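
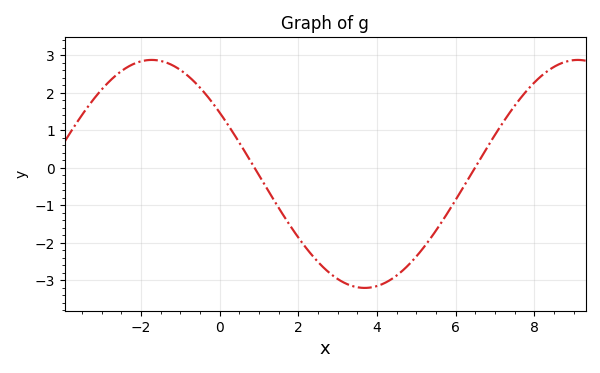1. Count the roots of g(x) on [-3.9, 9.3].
2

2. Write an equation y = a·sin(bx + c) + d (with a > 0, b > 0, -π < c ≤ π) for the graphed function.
y = 3.04sin(0.58x + 2.6) - 0.16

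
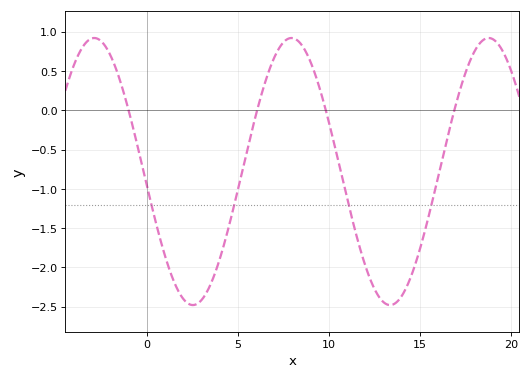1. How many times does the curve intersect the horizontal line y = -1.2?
4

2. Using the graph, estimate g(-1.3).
0.25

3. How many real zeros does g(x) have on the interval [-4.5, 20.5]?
4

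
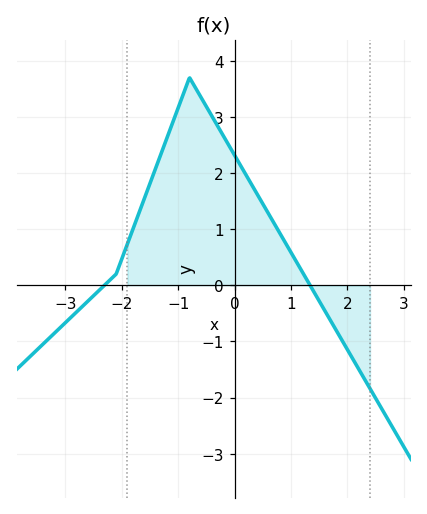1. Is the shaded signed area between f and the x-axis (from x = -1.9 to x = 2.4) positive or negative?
positive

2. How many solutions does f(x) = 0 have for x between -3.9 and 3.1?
2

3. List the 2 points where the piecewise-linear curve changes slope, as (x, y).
(-2.1, 0.2); (-0.8, 3.7)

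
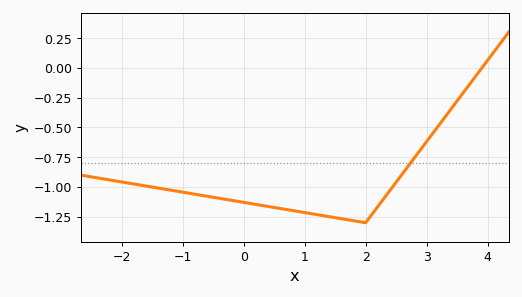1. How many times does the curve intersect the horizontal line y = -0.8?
1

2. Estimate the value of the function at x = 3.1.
-0.54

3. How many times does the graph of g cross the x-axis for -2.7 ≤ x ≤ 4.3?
1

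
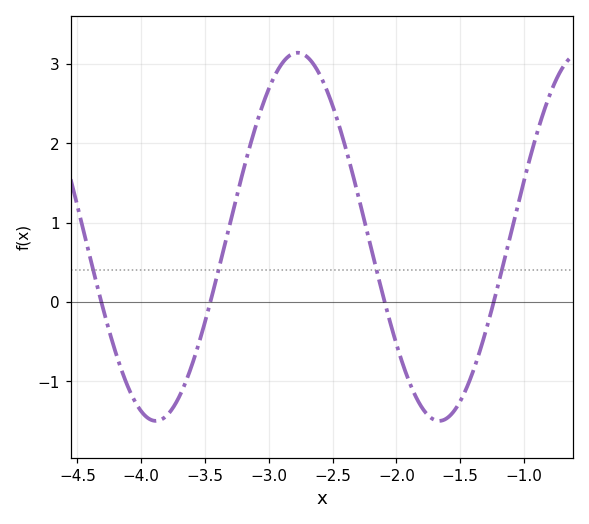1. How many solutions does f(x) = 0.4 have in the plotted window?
4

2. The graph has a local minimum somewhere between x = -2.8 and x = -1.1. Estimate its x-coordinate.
-1.7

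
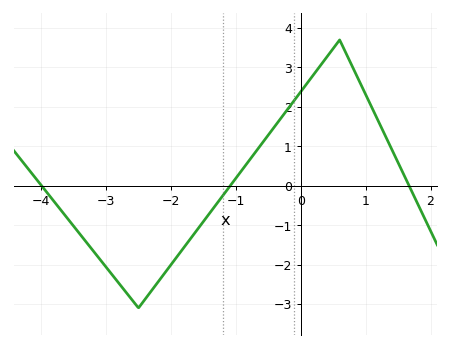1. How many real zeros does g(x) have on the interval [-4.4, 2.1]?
3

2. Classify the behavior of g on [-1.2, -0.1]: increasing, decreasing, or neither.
increasing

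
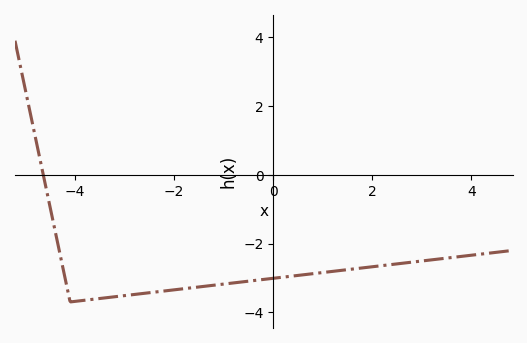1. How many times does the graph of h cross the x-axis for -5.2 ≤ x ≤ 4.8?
1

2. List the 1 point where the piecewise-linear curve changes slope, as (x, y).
(-4.1, -3.7)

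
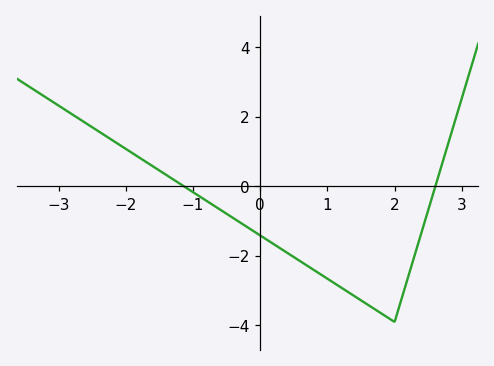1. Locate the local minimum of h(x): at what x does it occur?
2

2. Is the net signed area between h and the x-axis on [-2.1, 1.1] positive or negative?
negative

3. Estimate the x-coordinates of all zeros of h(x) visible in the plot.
-1.1, 2.6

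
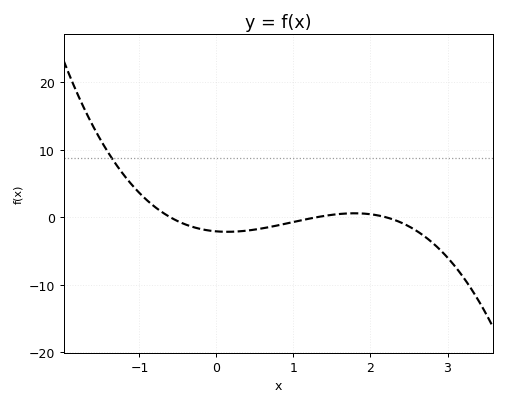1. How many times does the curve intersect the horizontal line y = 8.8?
1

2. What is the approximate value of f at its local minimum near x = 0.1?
-2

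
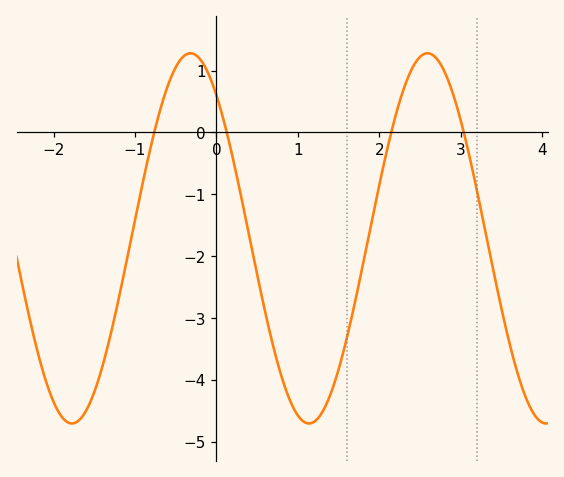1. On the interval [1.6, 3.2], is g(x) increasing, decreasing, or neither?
neither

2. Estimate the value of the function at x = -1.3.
-3.3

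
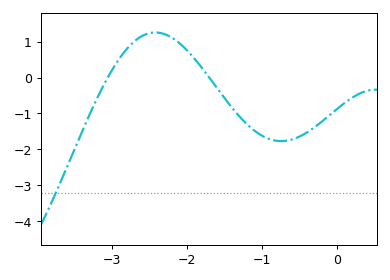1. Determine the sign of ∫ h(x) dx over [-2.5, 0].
negative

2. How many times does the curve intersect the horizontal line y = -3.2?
1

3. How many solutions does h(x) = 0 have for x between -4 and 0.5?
2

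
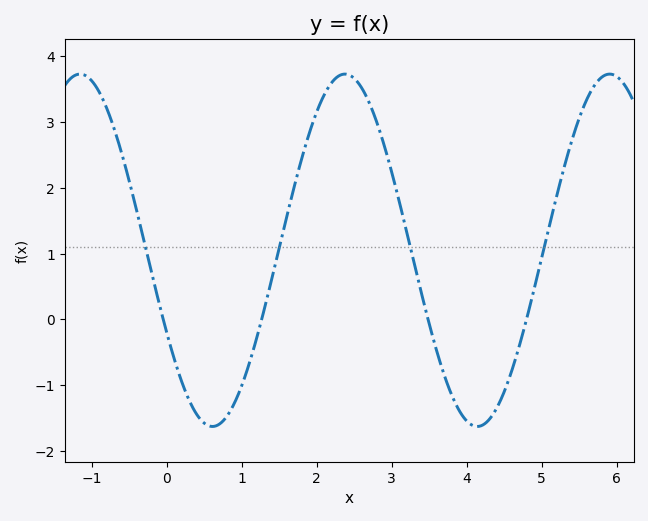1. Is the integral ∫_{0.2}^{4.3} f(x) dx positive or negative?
positive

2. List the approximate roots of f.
0, 1.2, 3.4, 4.8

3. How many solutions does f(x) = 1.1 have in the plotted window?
4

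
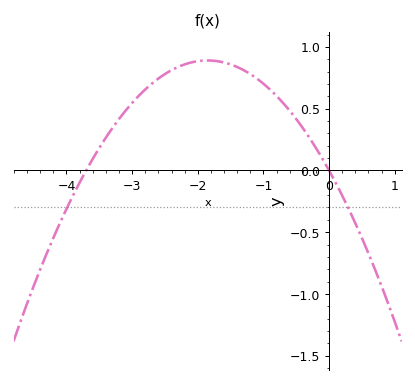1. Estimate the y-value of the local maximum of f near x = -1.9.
0.89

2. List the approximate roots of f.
-3.7, 0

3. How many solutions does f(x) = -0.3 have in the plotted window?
2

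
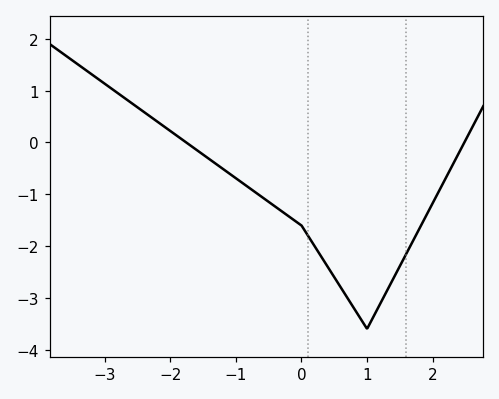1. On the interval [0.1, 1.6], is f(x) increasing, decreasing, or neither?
neither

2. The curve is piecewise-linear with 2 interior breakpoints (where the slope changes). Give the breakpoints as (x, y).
(0, -1.6); (1, -3.6)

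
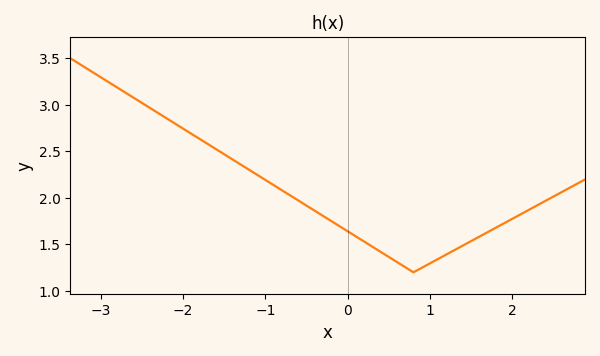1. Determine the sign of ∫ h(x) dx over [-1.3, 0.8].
positive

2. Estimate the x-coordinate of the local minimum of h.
0.8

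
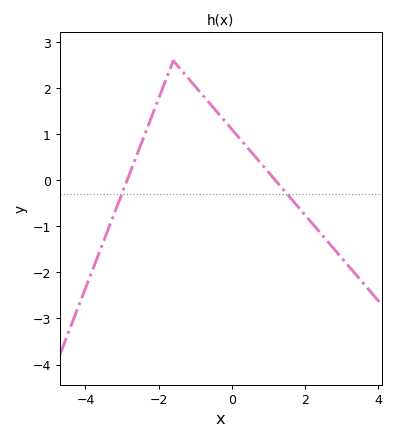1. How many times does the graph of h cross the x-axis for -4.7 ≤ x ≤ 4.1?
2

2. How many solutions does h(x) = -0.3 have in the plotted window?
2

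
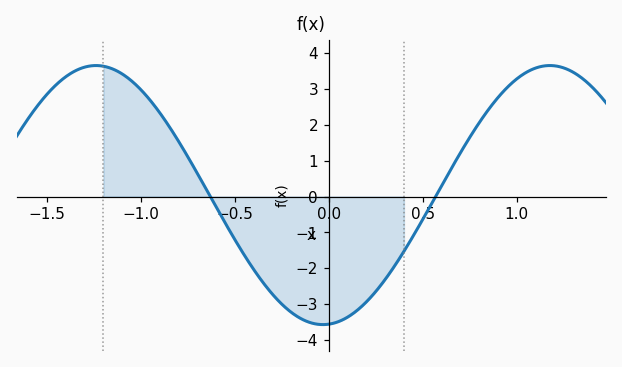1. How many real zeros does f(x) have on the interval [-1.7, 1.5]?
2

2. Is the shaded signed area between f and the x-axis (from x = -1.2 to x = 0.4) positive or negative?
negative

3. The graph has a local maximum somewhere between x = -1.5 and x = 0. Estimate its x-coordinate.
-1.25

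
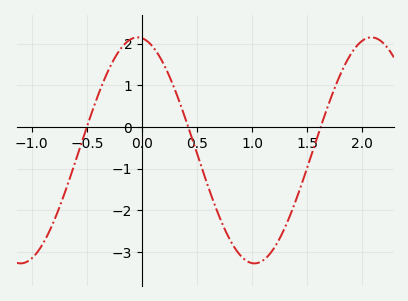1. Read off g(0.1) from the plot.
1.9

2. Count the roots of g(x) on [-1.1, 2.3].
3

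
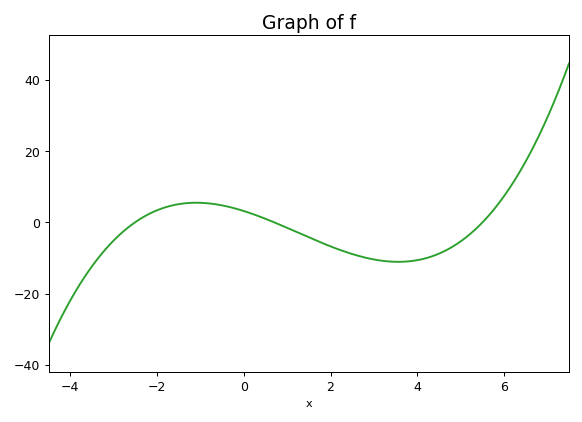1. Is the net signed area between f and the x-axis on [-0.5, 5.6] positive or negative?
negative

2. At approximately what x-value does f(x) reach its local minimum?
3.6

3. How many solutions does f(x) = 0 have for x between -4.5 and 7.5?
3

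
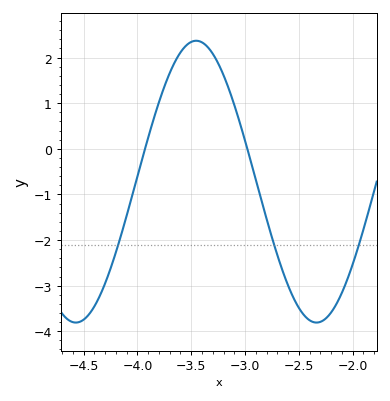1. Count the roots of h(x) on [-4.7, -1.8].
2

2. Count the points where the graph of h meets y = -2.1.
3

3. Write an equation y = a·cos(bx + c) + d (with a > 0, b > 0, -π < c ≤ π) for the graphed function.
y = 3.09cos(2.81x - 2.86) - 0.72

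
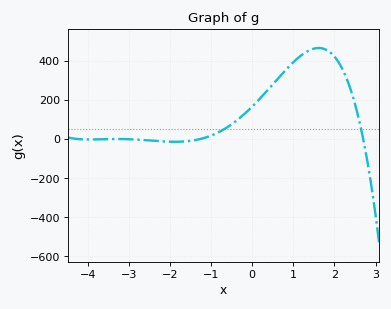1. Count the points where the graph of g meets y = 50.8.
2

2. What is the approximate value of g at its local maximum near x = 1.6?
460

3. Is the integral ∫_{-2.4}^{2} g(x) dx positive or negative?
positive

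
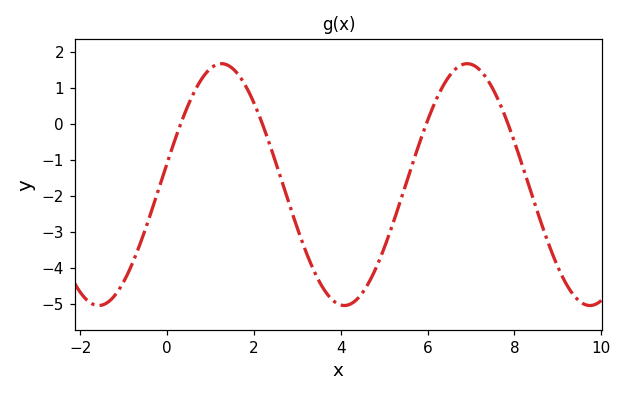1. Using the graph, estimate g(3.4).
-4.1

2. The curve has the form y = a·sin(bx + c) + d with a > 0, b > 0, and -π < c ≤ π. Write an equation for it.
y = 3.36sin(1.1x + 0.18) - 1.69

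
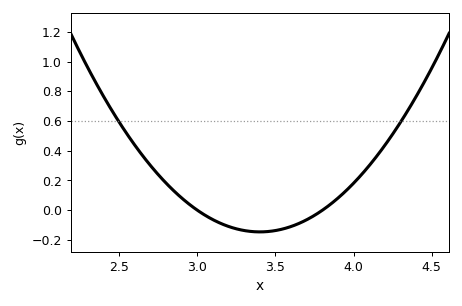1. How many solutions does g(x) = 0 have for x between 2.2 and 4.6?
2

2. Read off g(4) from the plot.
0.182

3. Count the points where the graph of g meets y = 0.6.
2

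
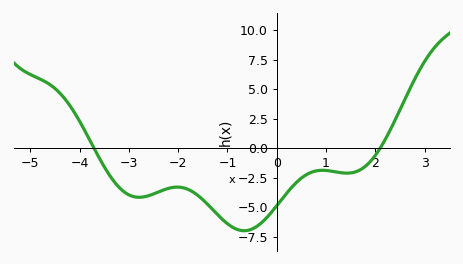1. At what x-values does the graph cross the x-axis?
-3.71, 2.1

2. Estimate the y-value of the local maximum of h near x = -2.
-3.29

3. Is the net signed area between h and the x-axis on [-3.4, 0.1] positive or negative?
negative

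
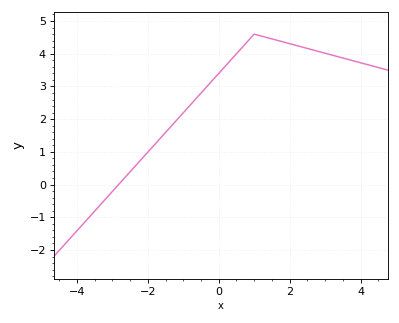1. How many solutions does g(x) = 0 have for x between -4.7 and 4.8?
1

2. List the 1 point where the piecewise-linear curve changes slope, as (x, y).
(1, 4.6)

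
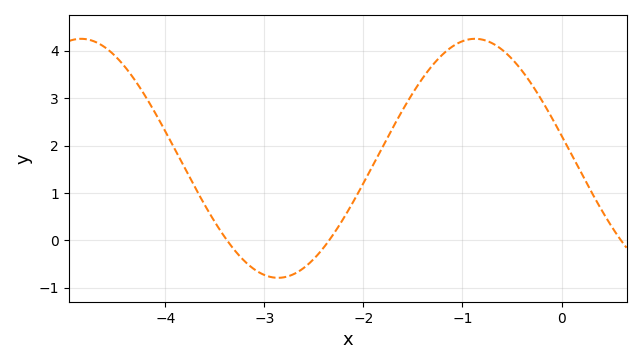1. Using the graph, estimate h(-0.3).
3.29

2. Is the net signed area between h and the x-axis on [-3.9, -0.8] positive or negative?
positive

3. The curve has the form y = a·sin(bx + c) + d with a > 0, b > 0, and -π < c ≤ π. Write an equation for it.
y = 2.52sin(1.58x + 2.95) + 1.73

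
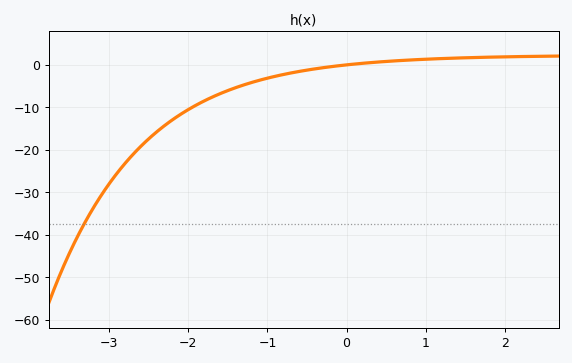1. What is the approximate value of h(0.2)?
0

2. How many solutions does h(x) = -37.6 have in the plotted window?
1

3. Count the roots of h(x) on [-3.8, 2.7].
1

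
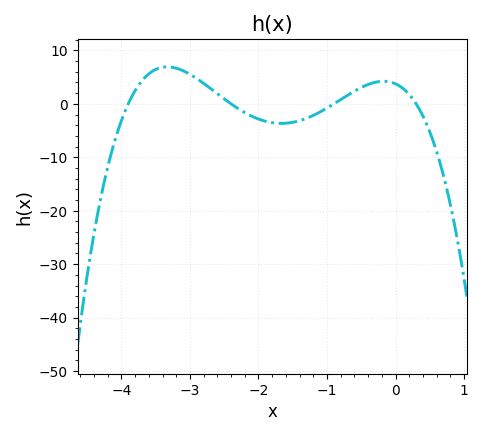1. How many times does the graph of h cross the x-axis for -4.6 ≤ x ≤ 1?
4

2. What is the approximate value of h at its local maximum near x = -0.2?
4.22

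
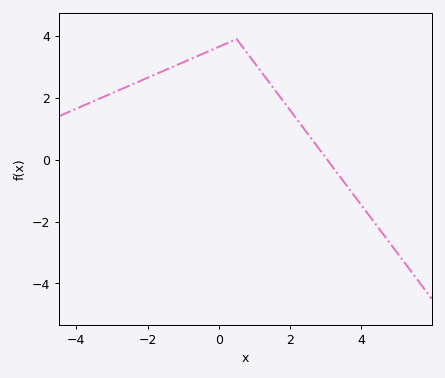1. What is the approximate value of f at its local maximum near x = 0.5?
3.8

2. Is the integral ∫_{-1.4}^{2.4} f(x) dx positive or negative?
positive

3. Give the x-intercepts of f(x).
3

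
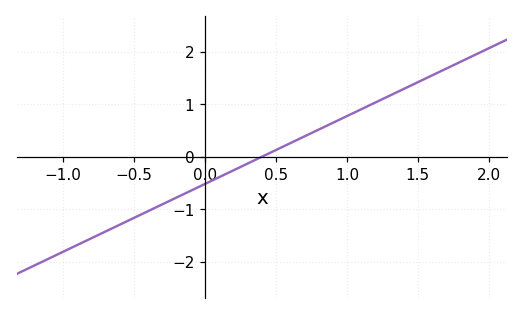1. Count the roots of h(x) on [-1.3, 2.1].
1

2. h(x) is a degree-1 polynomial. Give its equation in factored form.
y = 1.29(x - 0.4)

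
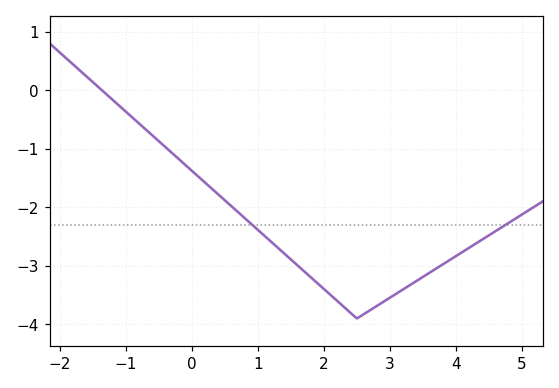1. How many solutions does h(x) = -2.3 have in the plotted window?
2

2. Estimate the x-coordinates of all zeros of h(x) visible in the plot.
-1.4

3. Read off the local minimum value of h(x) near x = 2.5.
-3.9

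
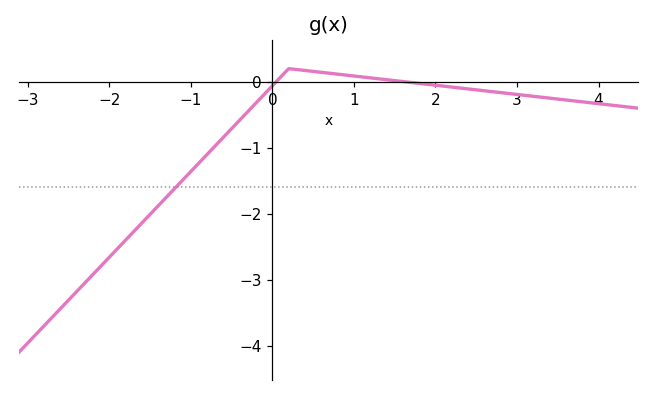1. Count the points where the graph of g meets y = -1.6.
1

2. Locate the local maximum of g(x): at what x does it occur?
0.2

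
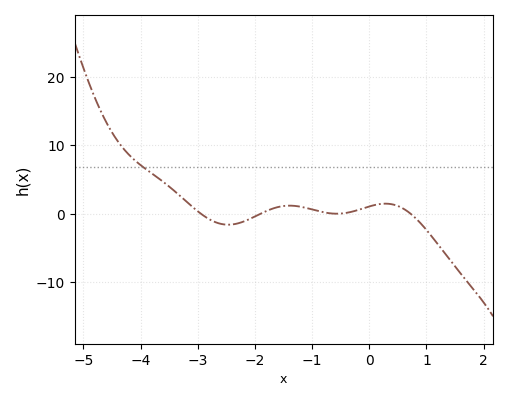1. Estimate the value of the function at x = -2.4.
-2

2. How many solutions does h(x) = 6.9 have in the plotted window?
1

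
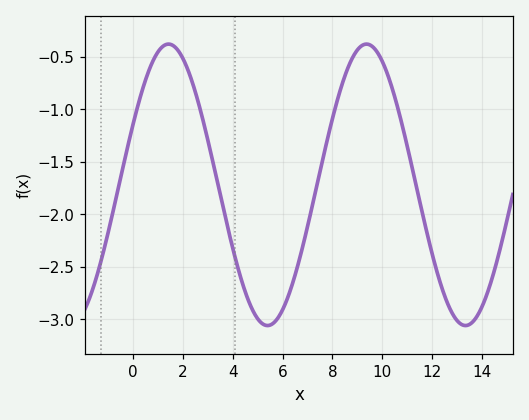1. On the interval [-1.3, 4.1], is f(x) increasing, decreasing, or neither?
neither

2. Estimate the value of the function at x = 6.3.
-2.73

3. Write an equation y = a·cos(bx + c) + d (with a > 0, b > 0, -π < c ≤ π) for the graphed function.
y = 1.34cos(0.79x - 1.12) - 1.72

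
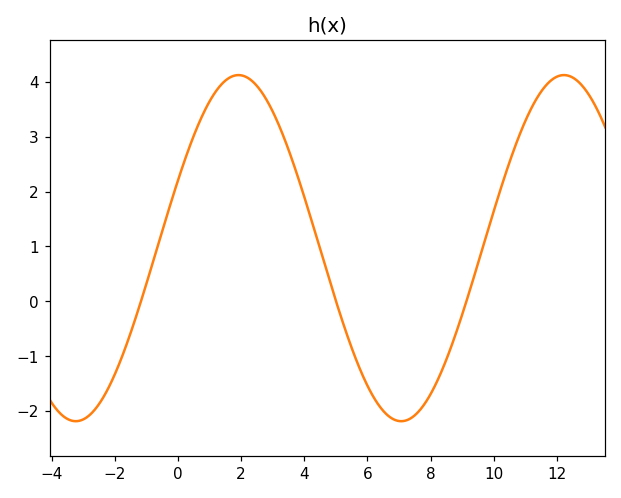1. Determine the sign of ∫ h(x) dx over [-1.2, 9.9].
positive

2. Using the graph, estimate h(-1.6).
-0.7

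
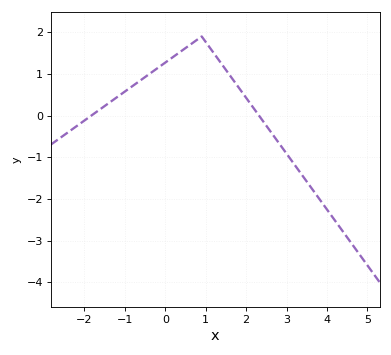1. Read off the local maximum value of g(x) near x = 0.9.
1.9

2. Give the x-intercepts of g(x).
-1.83, 2.32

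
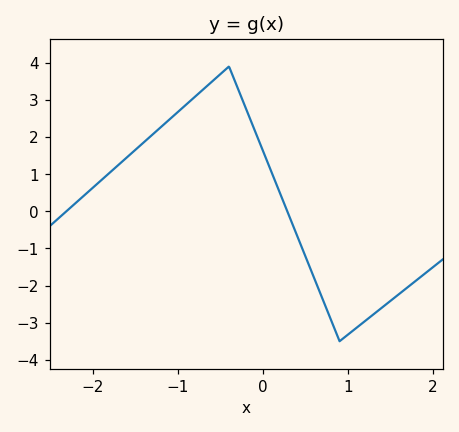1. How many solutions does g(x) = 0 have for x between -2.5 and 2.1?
2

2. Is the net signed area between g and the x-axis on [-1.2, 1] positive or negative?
positive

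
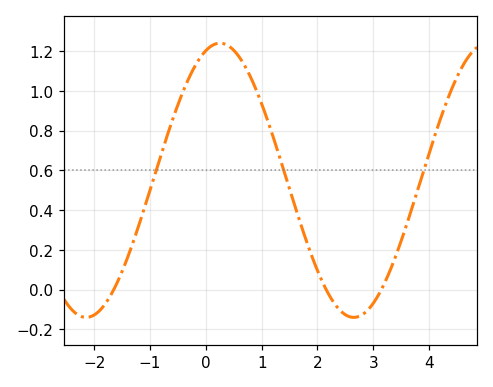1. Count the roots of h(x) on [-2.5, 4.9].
3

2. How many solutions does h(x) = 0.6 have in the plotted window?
3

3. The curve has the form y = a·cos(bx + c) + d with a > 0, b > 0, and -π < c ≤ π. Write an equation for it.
y = 0.69cos(1.3x - 0.33) + 0.55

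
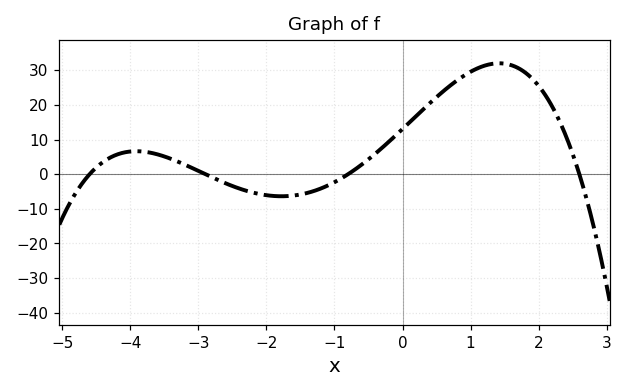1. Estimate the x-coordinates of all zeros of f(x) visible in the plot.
-4.6, -2.9, -0.8, 2.6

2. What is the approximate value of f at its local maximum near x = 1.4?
32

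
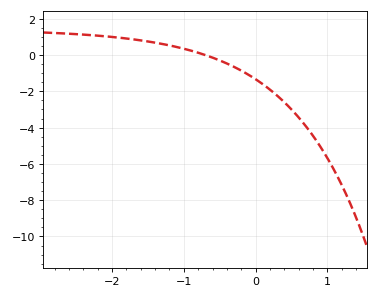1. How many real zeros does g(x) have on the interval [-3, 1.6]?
1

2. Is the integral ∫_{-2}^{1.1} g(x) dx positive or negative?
negative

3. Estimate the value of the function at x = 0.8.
-4.4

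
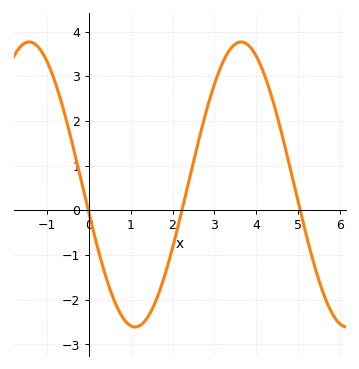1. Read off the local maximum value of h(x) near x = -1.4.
3.77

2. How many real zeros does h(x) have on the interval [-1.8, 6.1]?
3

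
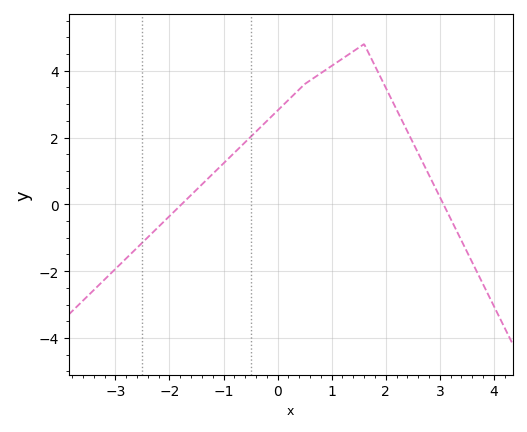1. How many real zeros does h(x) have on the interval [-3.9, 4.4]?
2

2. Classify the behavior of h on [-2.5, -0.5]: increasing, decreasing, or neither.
increasing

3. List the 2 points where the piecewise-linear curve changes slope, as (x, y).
(0.5, 3.6); (1.6, 4.8)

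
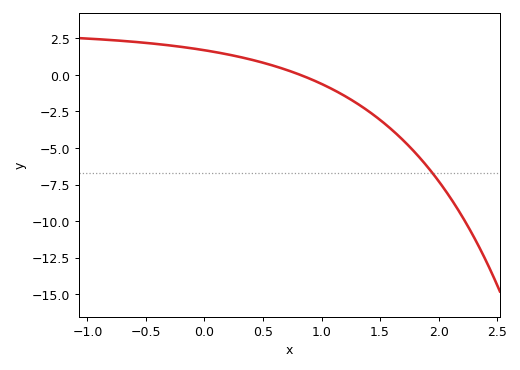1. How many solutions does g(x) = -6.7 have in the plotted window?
1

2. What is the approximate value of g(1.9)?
-6.2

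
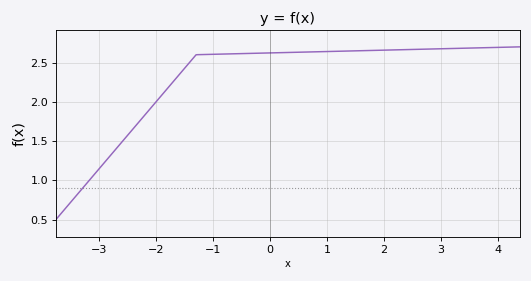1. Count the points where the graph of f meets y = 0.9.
1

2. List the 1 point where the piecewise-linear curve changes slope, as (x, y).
(-1.3, 2.6)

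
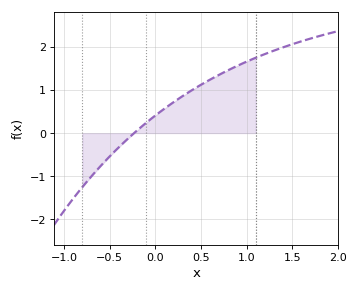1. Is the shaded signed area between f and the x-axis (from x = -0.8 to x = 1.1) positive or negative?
positive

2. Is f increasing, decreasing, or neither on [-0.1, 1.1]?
increasing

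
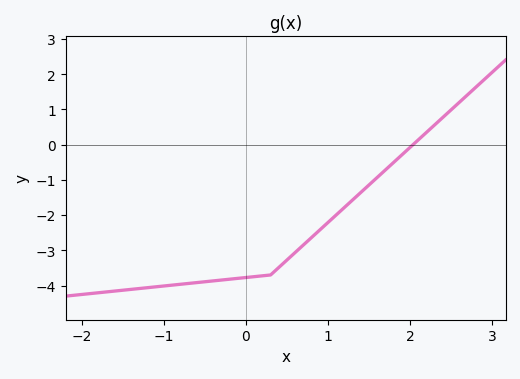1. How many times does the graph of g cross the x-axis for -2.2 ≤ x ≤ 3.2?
1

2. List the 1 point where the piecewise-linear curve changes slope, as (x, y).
(0.3, -3.7)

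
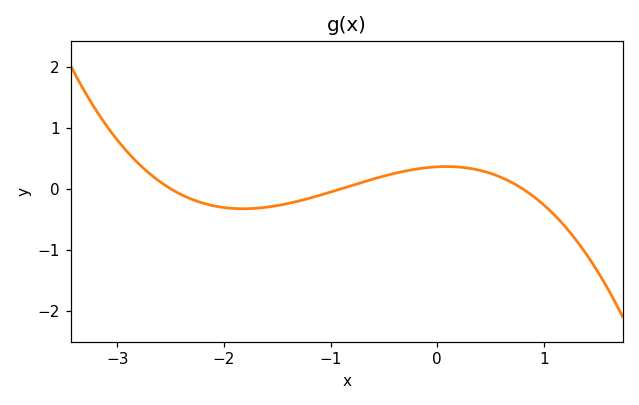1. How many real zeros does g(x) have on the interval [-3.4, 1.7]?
3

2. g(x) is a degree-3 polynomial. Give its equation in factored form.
y = -0.2(x + 2.5)(x + 0.9)(x - 0.8)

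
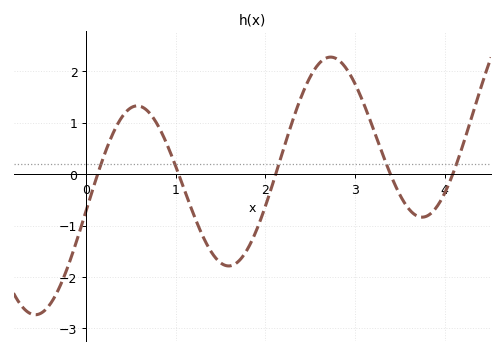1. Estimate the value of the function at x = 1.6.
-1.79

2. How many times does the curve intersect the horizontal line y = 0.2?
5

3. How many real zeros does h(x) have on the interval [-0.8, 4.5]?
5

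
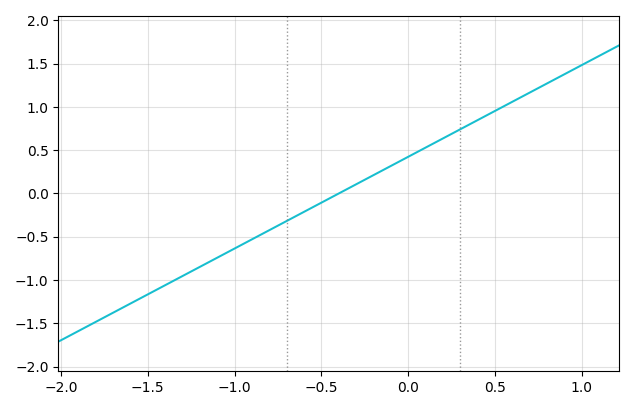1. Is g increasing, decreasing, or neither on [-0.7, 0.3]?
increasing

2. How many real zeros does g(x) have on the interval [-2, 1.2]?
1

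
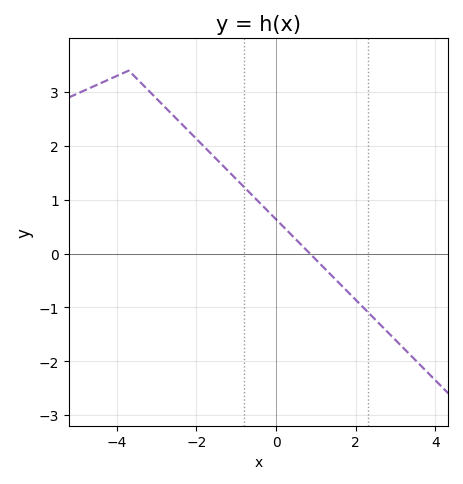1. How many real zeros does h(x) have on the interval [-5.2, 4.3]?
1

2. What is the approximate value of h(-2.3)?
2.4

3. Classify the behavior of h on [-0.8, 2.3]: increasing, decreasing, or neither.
decreasing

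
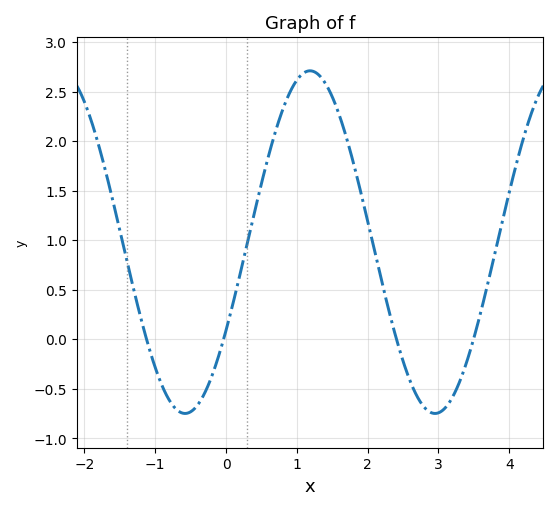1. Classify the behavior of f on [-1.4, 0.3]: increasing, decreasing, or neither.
neither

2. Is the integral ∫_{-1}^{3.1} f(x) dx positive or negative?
positive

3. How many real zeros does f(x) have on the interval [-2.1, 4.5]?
4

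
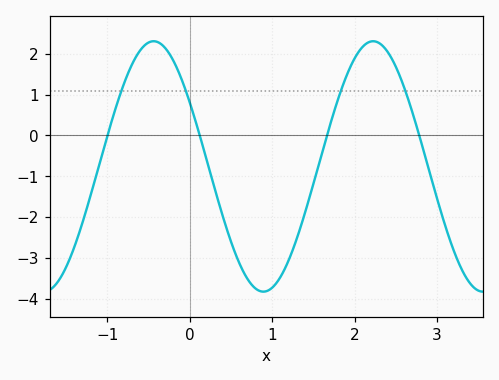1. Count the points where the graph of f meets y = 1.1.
4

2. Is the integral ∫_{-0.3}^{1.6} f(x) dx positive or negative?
negative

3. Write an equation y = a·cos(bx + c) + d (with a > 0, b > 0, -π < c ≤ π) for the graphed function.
y = 3.07cos(2.4x + 1) - 0.76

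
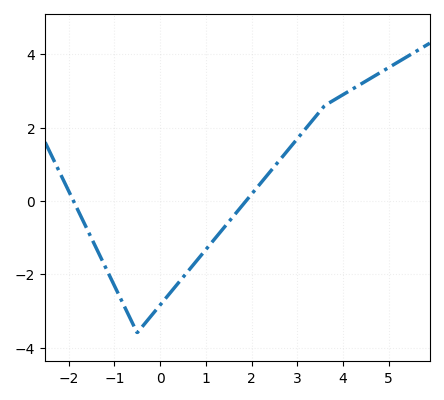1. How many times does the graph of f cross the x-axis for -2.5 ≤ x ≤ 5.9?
2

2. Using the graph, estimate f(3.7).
2.67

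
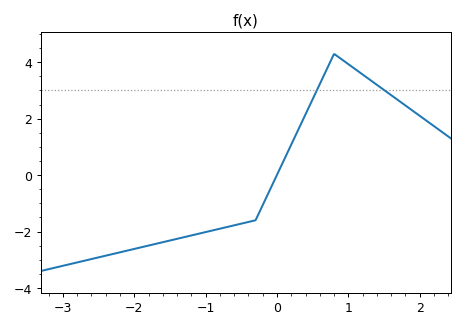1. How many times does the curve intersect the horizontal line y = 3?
2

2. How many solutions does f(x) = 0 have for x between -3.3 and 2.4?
1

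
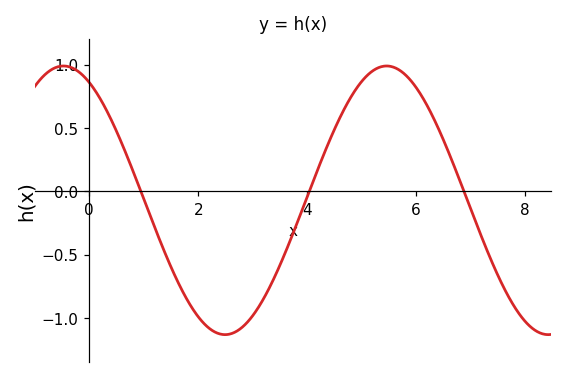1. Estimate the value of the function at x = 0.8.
0.165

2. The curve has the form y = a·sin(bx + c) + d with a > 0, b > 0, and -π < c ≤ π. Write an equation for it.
y = 1.06sin(1.06x + 2.07) - 0.07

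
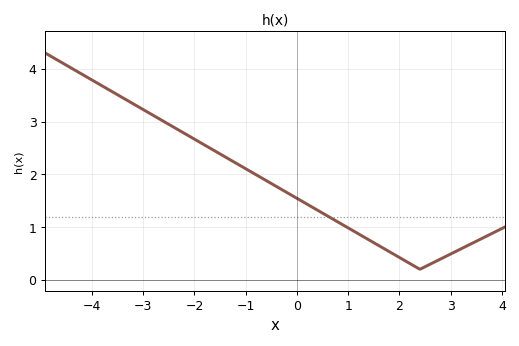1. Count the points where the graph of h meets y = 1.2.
1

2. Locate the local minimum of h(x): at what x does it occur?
2.4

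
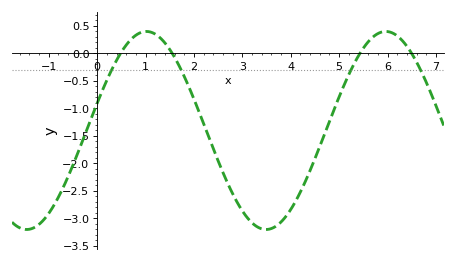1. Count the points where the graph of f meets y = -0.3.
4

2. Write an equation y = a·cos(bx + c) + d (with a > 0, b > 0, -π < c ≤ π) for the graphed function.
y = 1.8cos(1.3x - 1.3) - 1.4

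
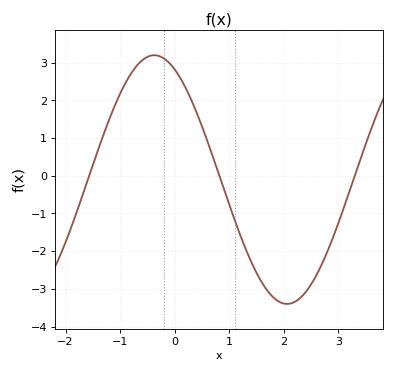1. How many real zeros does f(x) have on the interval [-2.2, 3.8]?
3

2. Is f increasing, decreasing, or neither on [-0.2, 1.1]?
decreasing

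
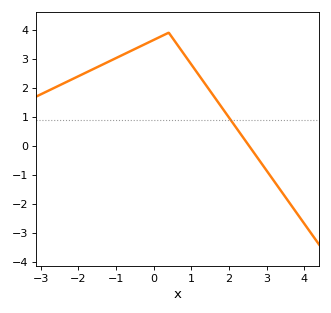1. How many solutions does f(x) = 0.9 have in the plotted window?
1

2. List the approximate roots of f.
2.53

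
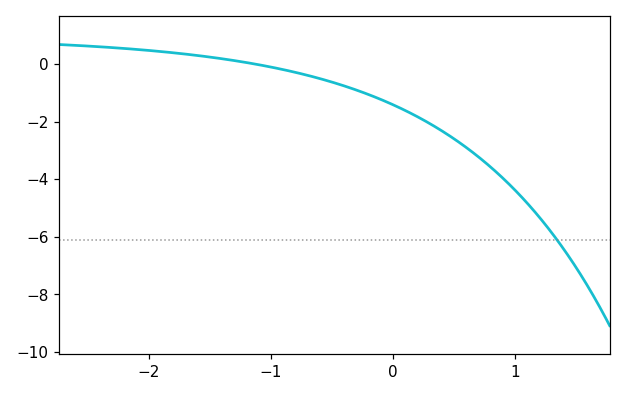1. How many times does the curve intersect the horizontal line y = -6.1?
1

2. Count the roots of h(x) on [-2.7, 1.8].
1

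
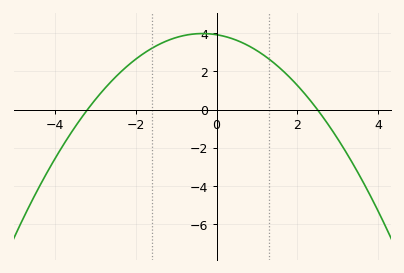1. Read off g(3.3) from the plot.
-2.6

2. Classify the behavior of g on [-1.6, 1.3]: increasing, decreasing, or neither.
neither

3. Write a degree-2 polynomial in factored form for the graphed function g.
y = -0.49(x + 3.2)(x - 2.5)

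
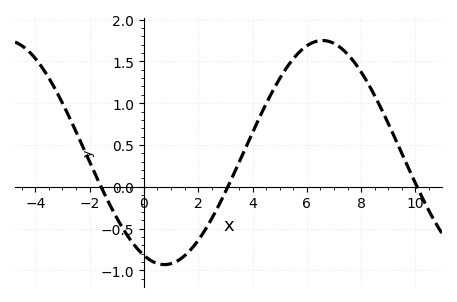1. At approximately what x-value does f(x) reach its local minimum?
0.759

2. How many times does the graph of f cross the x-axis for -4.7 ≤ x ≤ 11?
3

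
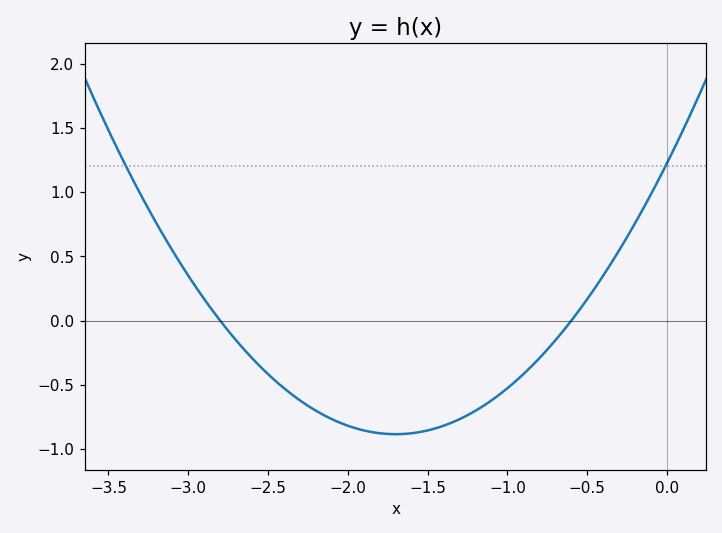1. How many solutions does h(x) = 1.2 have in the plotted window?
2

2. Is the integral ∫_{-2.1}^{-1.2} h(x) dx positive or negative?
negative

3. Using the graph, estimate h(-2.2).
-0.701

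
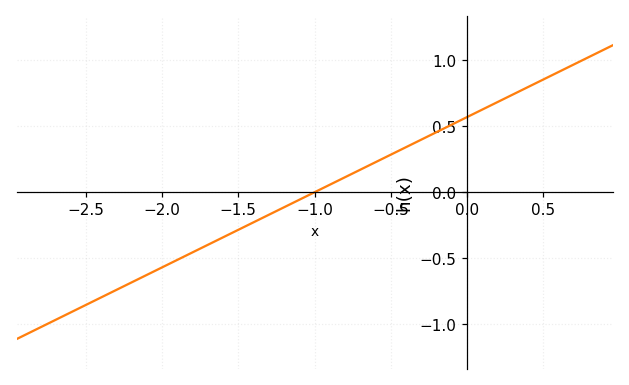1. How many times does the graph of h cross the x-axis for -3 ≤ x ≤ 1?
1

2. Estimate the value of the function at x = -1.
0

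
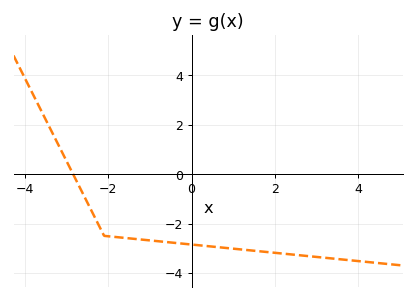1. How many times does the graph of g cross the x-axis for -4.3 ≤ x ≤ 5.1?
1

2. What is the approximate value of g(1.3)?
-3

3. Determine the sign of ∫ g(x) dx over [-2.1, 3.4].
negative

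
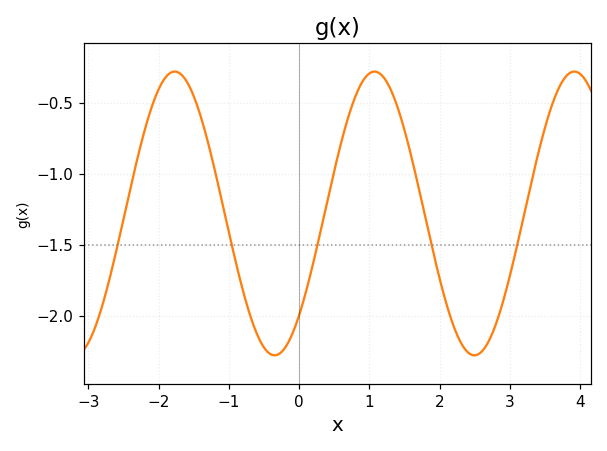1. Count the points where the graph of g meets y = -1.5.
5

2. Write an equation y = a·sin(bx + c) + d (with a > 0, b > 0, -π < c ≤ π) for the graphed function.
y = 1sin(2.21x - 0.8) - 1.28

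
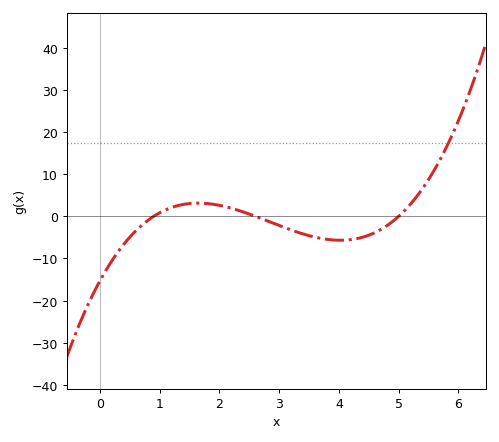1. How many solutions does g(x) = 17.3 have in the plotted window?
1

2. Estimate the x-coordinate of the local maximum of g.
1.6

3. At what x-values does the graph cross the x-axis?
0.9, 2.6, 5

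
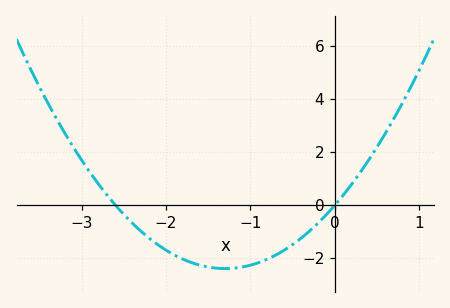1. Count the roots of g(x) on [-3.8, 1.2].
2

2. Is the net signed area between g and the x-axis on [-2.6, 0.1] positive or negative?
negative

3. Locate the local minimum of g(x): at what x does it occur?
-1.3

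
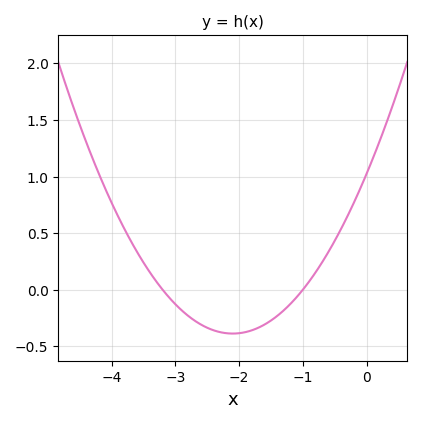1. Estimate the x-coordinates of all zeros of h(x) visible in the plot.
-3.2, -1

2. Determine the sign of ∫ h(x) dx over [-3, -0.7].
negative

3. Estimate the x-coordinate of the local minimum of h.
-2.1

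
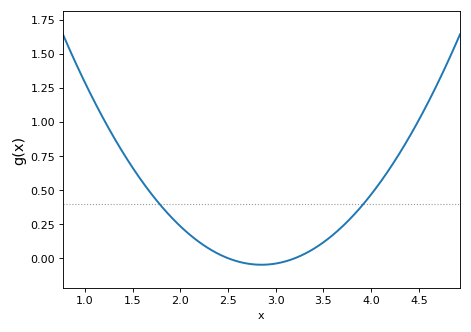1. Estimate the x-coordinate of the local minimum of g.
2.85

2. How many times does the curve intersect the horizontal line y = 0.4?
2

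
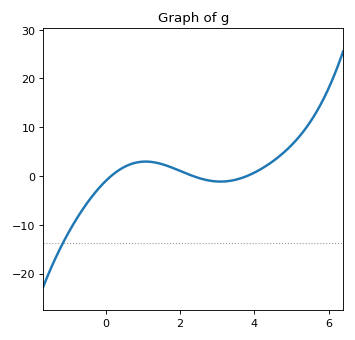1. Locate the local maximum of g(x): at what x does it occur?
1.08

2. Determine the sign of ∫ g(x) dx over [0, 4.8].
positive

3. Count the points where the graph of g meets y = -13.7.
1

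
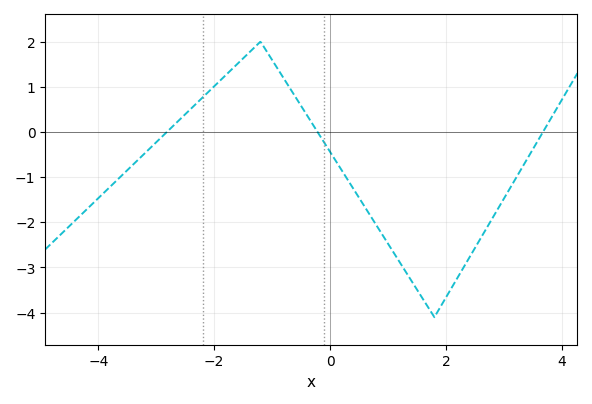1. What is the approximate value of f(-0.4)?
0.373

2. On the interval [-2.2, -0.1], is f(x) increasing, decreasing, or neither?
neither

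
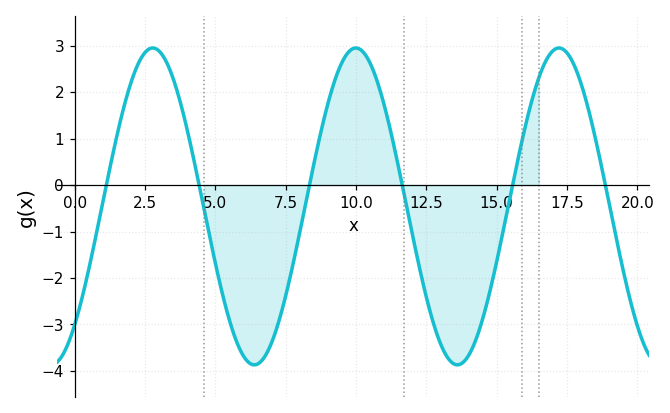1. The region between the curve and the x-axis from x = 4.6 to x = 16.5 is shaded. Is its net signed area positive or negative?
negative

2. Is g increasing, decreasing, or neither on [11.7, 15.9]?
neither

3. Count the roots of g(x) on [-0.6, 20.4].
6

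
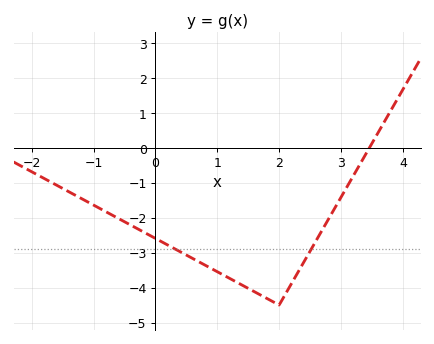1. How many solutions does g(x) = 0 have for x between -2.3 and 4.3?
1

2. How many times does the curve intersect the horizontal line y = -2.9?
2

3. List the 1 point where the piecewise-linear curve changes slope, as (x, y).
(2, -4.5)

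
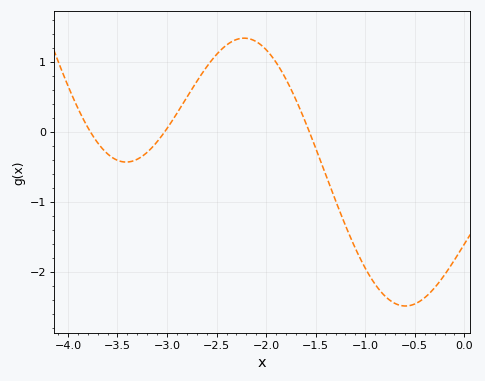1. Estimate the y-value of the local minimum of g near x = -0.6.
-2.5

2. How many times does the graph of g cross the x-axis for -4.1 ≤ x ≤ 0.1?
3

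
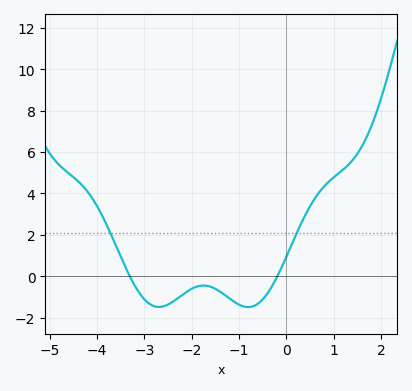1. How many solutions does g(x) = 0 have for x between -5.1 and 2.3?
2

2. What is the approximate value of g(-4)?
3.4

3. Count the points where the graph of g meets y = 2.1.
2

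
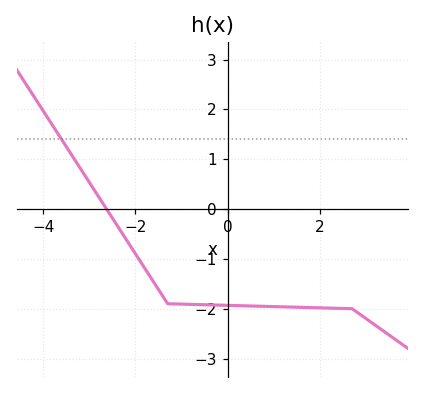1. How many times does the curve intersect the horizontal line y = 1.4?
1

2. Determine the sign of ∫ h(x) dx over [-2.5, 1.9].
negative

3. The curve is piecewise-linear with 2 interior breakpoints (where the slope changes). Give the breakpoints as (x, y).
(-1.3, -1.9); (2.7, -2)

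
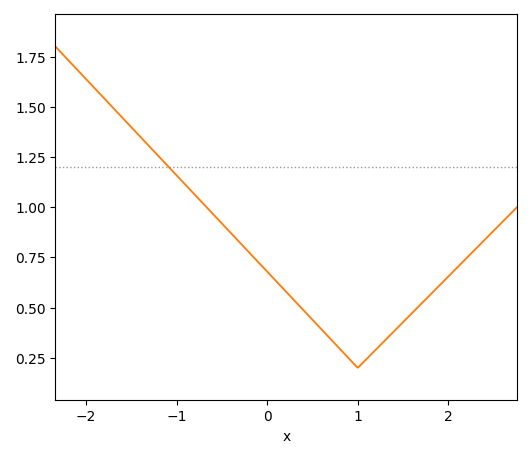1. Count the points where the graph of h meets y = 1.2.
1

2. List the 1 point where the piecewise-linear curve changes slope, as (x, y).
(1, 0.2)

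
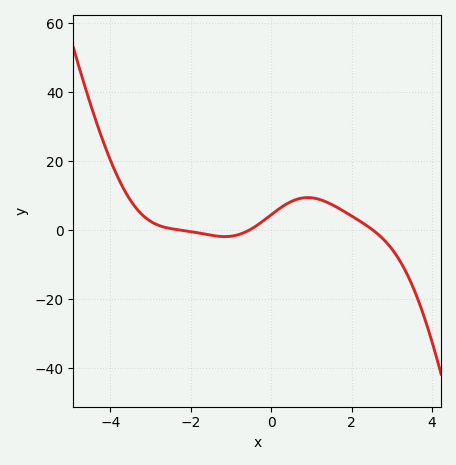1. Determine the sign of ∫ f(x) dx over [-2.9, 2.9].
positive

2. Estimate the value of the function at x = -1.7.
-2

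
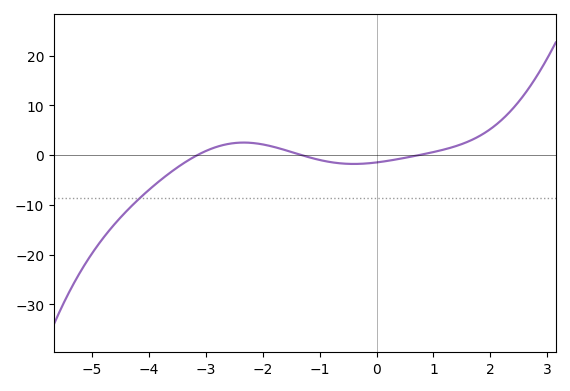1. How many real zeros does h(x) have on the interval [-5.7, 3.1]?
3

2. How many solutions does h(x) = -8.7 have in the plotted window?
1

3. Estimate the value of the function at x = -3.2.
-0.296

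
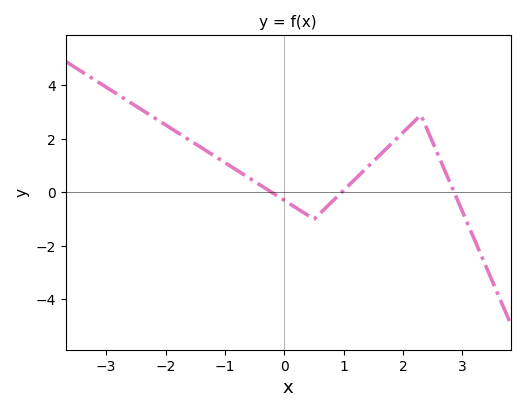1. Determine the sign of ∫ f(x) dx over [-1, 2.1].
positive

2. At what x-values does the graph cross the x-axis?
-0.2, 1, 2.9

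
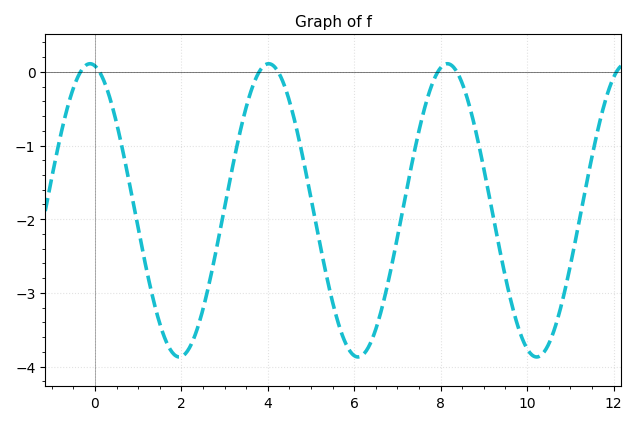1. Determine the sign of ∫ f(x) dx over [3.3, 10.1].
negative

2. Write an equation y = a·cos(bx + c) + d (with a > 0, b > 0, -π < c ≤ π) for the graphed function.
y = 1.99cos(1.5x + 0.17) - 1.88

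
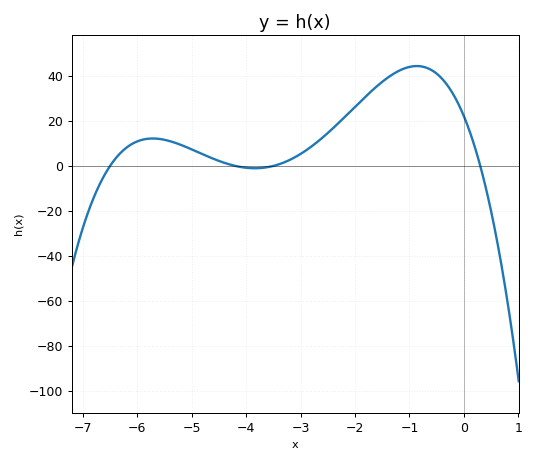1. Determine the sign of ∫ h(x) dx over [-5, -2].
positive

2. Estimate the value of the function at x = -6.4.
4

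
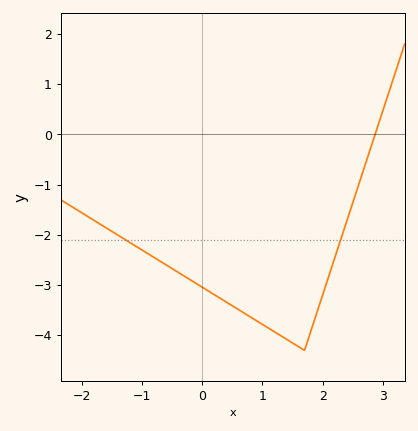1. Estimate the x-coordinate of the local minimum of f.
1.7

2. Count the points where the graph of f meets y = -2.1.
2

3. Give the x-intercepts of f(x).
2.87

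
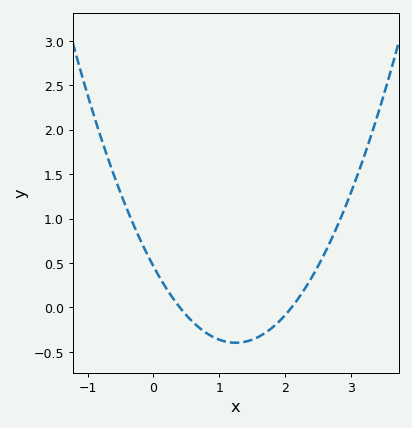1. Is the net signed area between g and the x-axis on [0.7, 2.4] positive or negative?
negative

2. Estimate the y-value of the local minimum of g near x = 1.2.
-0.4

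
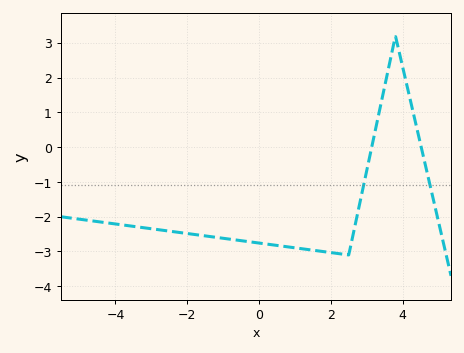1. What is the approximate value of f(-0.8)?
-2.65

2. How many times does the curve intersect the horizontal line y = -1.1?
2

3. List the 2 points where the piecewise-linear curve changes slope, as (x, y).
(2.5, -3.1); (3.8, 3.2)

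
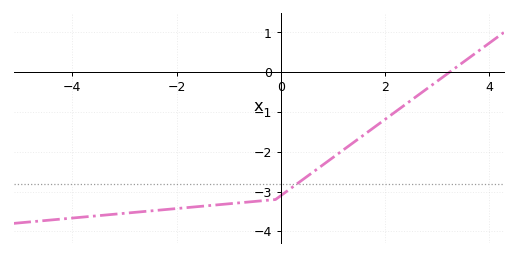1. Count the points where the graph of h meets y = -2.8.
1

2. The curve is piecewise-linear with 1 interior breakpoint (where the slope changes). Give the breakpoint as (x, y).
(-0.1, -3.2)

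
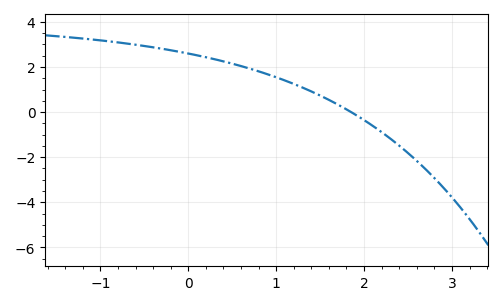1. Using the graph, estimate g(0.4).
2.25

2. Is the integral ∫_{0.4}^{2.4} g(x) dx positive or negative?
positive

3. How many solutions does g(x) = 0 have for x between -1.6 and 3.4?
1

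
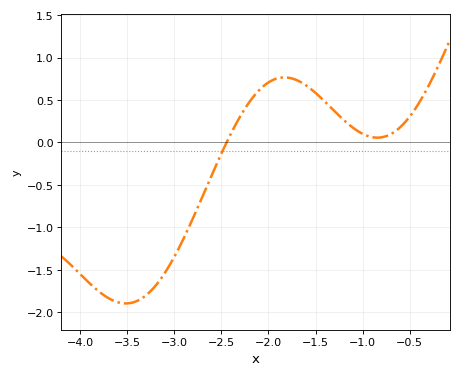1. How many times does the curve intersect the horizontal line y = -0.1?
1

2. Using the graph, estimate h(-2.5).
-0.15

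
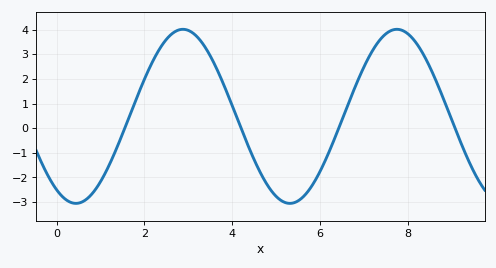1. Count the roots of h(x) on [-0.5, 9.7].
4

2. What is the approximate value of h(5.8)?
-2.37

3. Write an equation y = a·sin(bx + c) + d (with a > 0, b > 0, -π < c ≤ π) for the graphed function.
y = 3.53sin(1.29x - 2.14) + 0.48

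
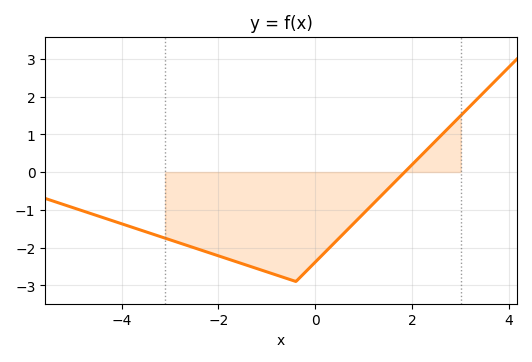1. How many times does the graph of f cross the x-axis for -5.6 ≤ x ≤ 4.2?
1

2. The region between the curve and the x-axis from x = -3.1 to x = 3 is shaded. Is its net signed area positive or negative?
negative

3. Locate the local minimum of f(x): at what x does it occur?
-0.403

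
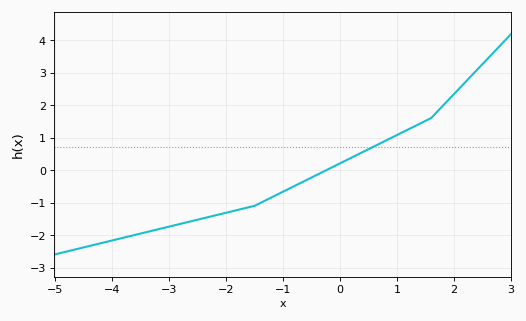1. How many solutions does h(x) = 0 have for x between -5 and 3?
1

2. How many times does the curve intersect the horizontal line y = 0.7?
1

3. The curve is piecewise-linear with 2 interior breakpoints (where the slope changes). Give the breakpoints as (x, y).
(-1.5, -1.1); (1.6, 1.6)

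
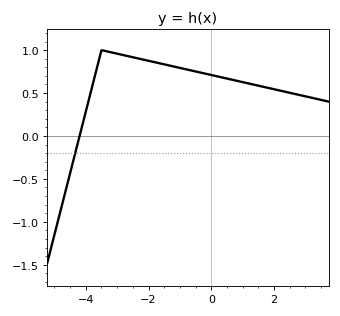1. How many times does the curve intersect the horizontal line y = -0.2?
1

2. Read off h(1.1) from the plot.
0.619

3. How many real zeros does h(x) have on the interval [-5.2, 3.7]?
1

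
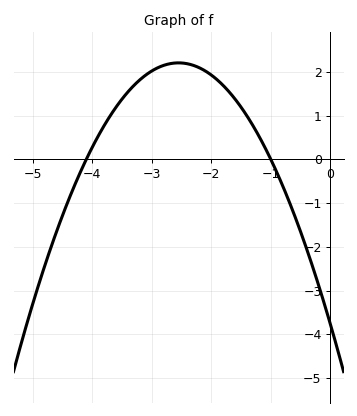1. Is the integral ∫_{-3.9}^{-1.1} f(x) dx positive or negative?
positive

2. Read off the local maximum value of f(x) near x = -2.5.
2.2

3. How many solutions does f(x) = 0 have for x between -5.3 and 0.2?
2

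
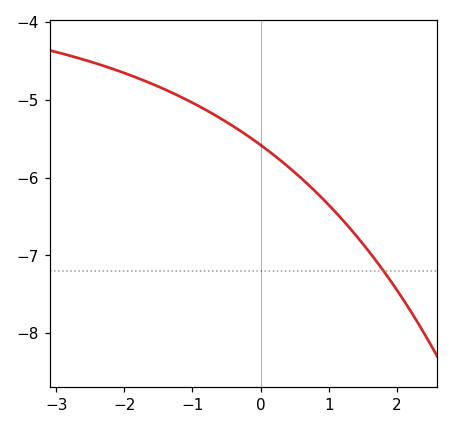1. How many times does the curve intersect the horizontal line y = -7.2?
1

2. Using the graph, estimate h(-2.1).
-4.6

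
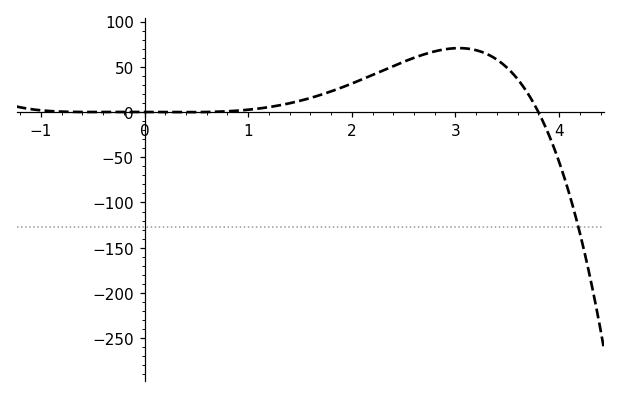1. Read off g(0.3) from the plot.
0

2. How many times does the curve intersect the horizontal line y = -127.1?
1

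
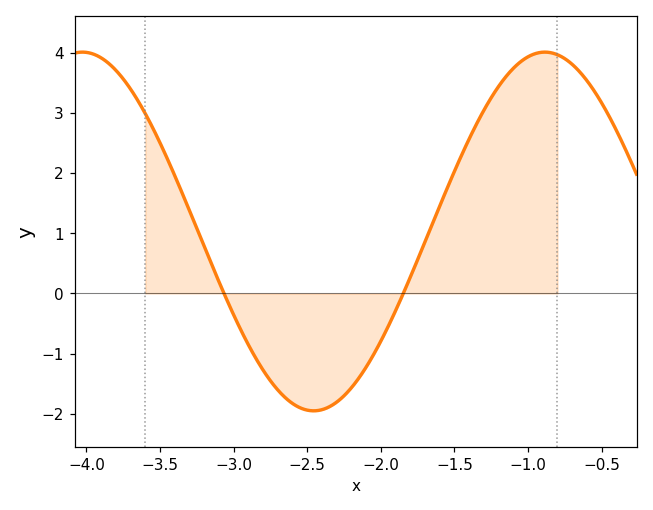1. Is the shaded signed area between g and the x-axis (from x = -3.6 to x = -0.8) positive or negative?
positive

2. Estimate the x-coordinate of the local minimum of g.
-2.5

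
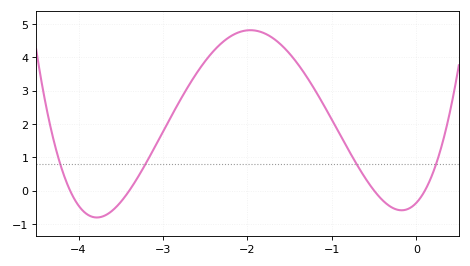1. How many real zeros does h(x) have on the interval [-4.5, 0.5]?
4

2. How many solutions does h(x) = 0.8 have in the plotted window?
4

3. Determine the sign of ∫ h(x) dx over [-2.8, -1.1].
positive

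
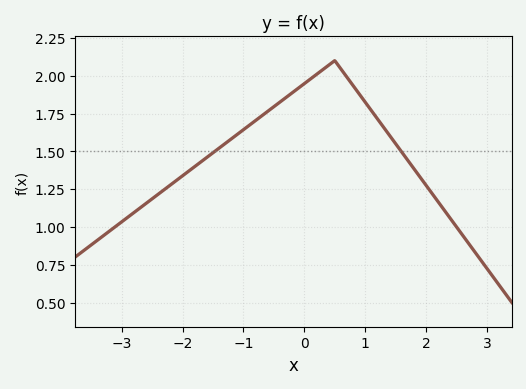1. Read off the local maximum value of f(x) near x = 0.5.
2.1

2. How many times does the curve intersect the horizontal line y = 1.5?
2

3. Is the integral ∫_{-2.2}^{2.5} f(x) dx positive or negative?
positive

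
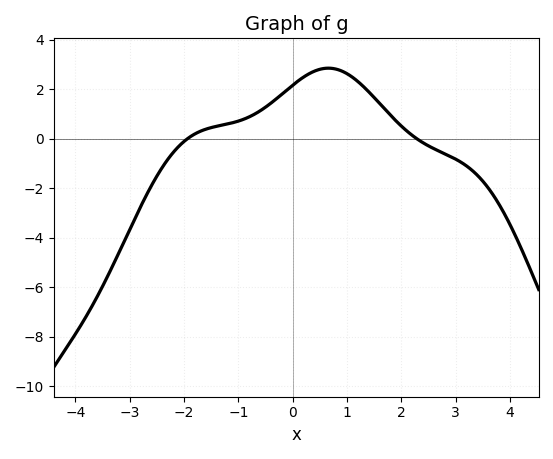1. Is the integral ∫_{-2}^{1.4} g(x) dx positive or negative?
positive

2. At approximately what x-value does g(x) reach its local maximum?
0.658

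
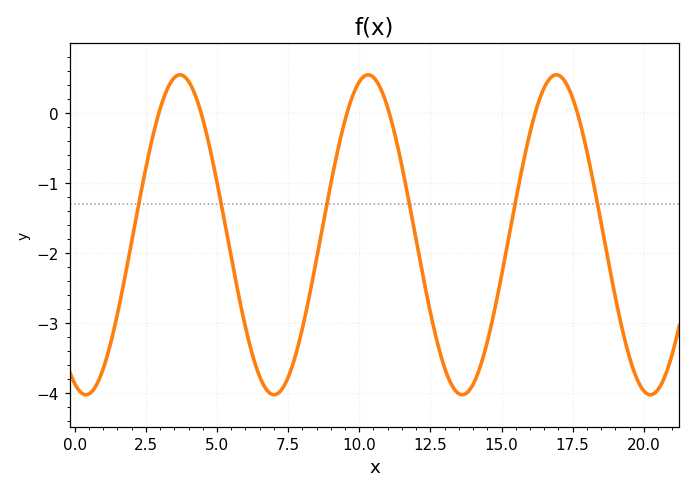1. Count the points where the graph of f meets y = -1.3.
6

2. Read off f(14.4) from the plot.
-3.42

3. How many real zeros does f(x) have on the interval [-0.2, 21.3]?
6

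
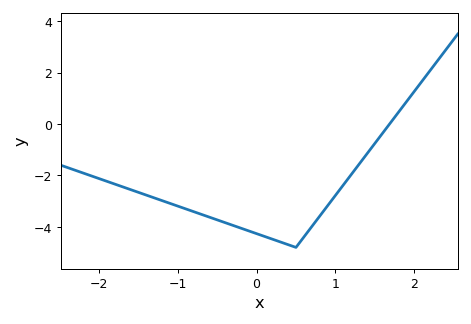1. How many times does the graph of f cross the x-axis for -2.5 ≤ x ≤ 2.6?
1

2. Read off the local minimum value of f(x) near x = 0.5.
-4.8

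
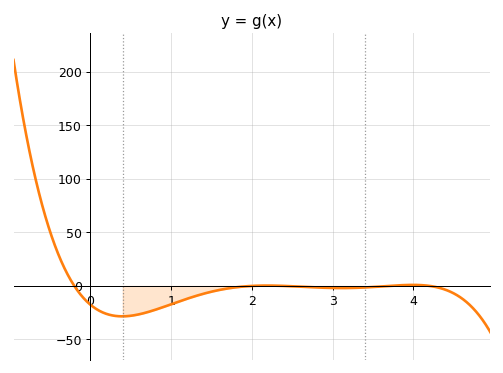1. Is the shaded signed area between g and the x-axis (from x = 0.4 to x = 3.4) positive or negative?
negative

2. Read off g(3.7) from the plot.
0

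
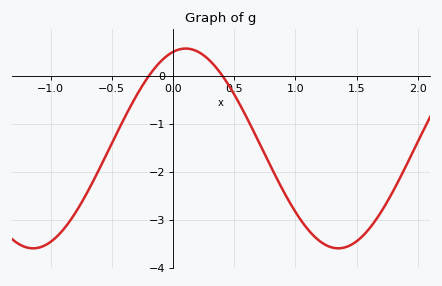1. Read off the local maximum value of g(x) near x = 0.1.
0.6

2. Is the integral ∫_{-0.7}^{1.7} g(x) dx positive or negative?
negative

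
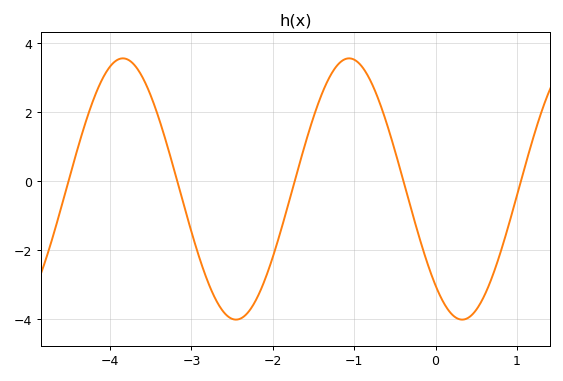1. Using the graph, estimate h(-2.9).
-2.2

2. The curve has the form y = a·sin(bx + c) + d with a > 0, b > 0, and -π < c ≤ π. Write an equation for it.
y = 3.78sin(2.3x - 2.3) - 0.23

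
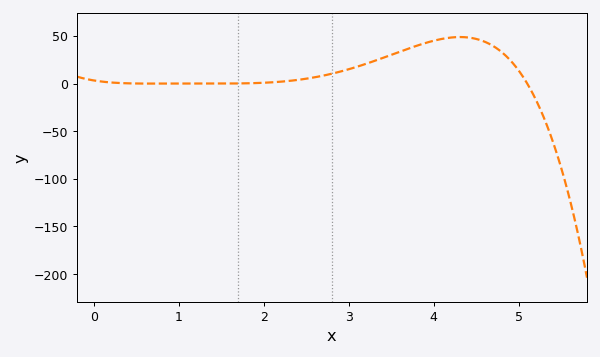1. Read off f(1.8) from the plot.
0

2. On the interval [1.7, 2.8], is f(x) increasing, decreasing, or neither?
increasing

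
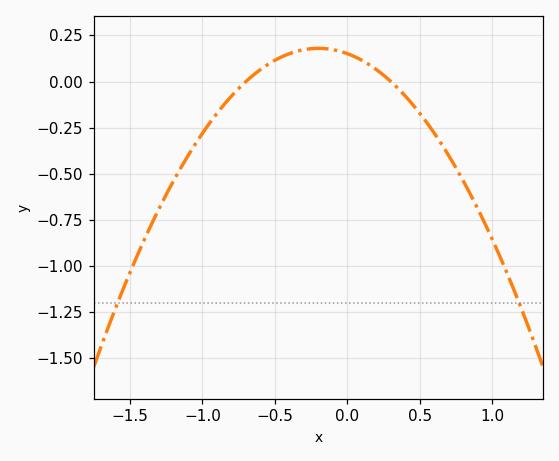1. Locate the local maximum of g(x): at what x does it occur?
-0.2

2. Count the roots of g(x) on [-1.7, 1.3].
2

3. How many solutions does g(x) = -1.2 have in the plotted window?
2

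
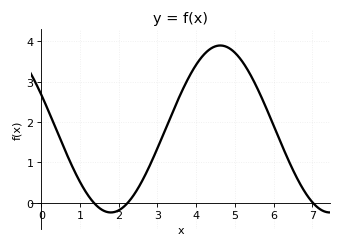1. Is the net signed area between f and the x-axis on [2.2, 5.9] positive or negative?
positive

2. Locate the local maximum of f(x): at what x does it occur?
4.62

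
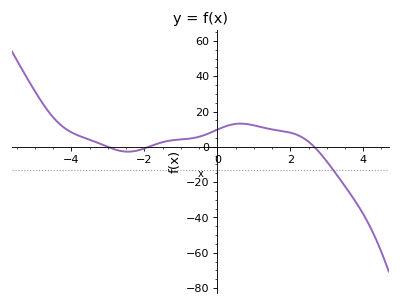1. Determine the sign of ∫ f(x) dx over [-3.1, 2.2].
positive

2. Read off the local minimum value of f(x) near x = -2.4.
-2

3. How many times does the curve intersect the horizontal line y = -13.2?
1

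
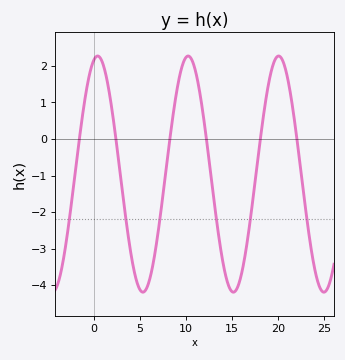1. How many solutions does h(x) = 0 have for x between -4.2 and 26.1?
6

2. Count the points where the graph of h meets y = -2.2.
6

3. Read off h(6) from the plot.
-3.9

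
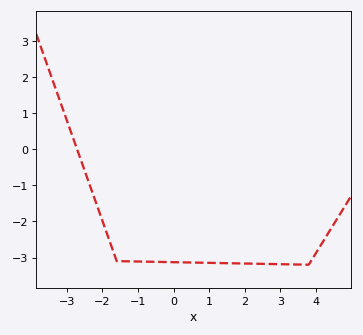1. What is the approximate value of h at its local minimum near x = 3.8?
-3.2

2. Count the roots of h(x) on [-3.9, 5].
1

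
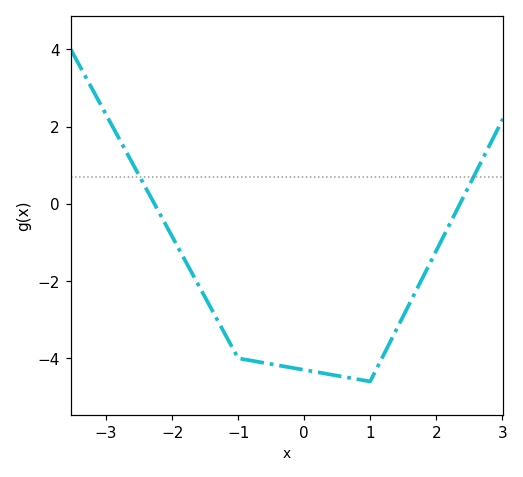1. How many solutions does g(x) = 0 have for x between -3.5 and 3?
2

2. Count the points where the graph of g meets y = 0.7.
2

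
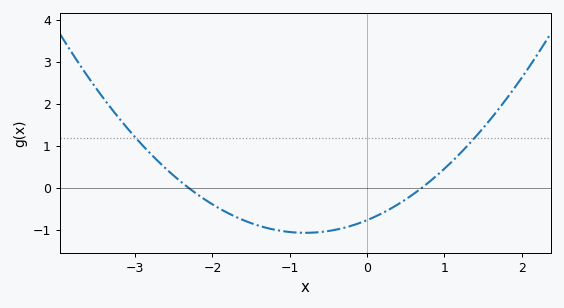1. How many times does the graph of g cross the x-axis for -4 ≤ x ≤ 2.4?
2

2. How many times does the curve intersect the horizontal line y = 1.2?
2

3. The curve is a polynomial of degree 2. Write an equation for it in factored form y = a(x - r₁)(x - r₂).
y = 0.47(x + 2.3)(x - 0.7)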